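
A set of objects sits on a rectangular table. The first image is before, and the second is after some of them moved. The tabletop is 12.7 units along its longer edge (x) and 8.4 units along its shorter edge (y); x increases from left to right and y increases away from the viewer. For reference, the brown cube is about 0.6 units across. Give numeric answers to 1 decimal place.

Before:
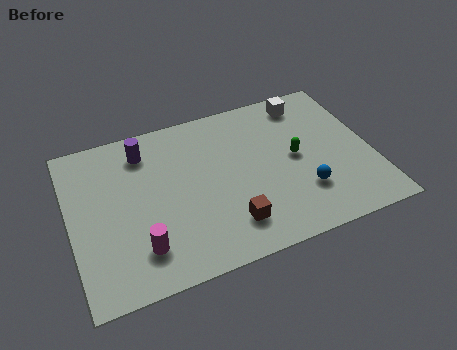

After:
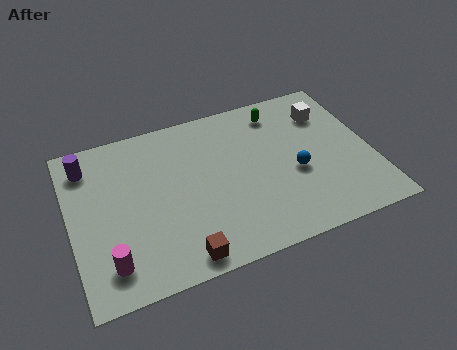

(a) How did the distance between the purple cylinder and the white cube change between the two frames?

+3.2

The distance was about 7.0 in the first image and 10.2 in the second, so they moved 3.2 units further apart.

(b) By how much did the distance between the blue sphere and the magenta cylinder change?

+1.3

Before: roughly 6.9 units apart; after: 8.2. That's 1.3 units further apart.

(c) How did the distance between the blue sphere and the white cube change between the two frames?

-1.6

Before: roughly 4.9 units apart; after: 3.3. That's 1.6 units closer together.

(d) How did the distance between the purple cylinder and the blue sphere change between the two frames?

+1.4

They were about 7.7 units apart before and 9.1 after — 1.4 units further apart.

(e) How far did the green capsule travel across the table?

2.7

The green capsule moved from about (9.5, 4.3) to (9.1, 7.0), a distance of √(0.4² + 2.7²) ≈ 2.7.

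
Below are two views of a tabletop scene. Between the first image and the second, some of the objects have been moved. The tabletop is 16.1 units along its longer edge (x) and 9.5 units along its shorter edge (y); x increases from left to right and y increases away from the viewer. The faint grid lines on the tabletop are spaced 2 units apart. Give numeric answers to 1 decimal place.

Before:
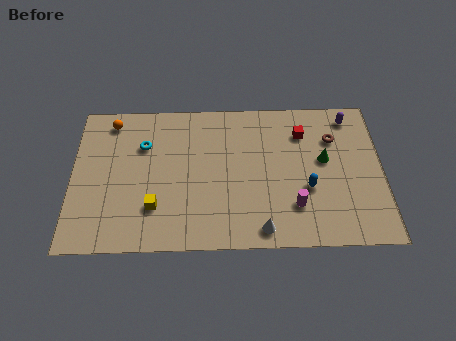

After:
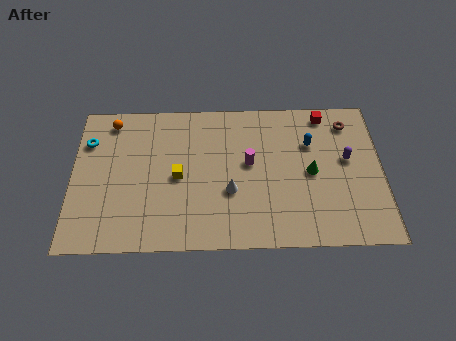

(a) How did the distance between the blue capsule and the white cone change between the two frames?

+1.7

Before: roughly 3.5 units apart; after: 5.2. That's 1.7 units further apart.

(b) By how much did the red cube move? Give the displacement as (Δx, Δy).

(1.2, 1.2)

The red cube was at about (12.0, 7.2) and moved to about (13.2, 8.4).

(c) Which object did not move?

the orange sphere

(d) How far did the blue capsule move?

2.9

The blue capsule was near (12.2, 3.6) before and (12.4, 6.5) after, so it travelled √(0.2² + 2.9²) ≈ 2.9 units.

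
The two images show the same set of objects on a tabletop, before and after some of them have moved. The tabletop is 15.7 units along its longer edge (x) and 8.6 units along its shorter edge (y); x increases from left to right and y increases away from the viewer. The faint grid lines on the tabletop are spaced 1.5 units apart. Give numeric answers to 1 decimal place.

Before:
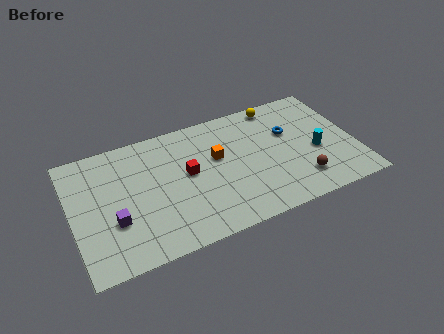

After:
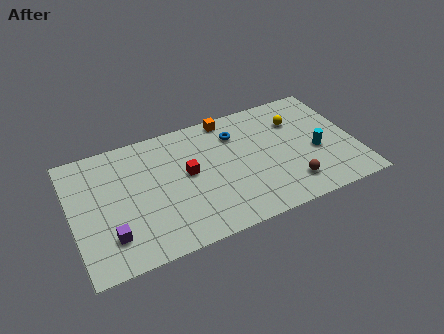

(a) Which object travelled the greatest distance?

the blue torus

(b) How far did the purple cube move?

0.9

The purple cube was near (2.2, 3.0) before and (1.9, 2.1) after, so it travelled √(0.3² + 0.9²) ≈ 0.9 units.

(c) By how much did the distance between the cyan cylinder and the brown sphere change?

+0.5

The distance was about 2.0 in the first image and 2.5 in the second, so they moved 0.5 units further apart.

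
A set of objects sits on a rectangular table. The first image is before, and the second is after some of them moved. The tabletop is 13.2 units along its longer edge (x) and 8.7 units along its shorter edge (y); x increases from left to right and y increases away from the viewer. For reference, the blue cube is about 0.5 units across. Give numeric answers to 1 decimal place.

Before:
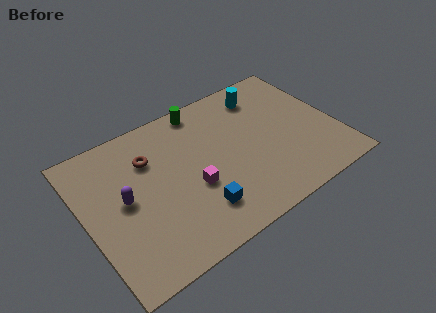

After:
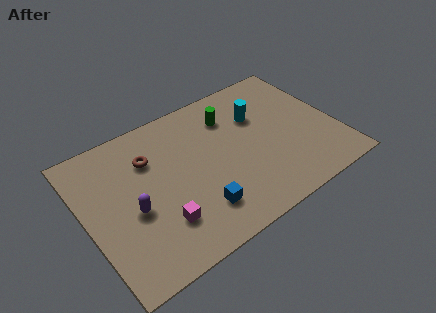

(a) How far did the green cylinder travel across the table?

1.8

The green cylinder was near (6.7, 7.8) before and (8.0, 6.6) after, so it travelled √(1.3² + 1.2²) ≈ 1.8 units.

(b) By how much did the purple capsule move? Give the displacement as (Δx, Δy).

(0.3, -0.8)

The purple capsule started near (2.0, 4.5) and ended near (2.3, 3.7).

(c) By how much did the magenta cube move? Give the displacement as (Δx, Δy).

(-1.9, -1.1)

The magenta cube started near (5.4, 3.4) and ended near (3.5, 2.3).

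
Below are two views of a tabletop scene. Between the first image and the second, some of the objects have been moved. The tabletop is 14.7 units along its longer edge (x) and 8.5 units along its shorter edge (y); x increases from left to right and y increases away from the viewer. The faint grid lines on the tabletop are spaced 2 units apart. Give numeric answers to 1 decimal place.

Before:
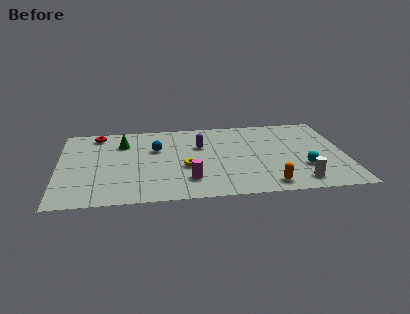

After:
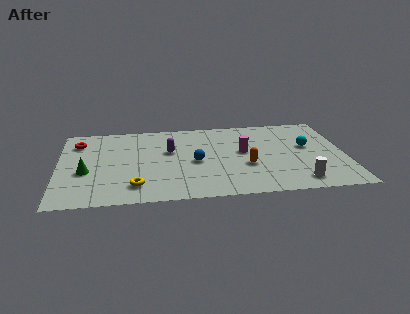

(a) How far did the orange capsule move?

2.3

The orange capsule was near (10.6, 1.1) before and (9.6, 3.2) after, so it travelled √(1.0² + 2.1²) ≈ 2.3 units.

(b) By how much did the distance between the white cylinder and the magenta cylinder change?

-1.3

The distance was about 5.6 in the first image and 4.3 in the second, so they moved 1.3 units closer together.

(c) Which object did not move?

the white cylinder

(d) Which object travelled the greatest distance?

the magenta cylinder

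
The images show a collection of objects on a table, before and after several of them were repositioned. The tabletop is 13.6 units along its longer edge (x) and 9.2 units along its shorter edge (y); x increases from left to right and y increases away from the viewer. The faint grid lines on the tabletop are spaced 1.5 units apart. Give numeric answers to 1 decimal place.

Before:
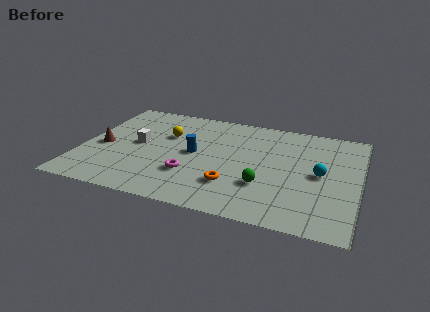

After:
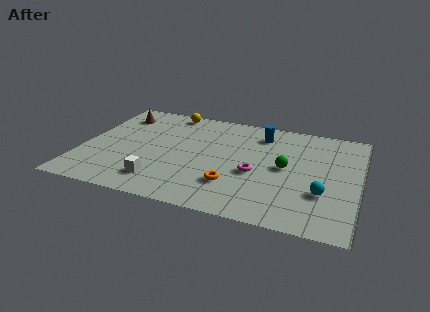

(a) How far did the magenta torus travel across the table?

3.3

The magenta torus moved from about (5.5, 2.8) to (8.6, 3.8), a distance of √(3.1² + 1.0²) ≈ 3.3.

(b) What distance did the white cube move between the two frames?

3.3

From (2.7, 4.8) to (4.1, 1.8), the white cube covered √(1.4² + 3.0²) ≈ 3.3 units.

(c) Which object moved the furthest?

the blue cylinder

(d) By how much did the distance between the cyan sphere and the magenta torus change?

-3.1

The distance was about 6.5 in the first image and 3.4 in the second, so they moved 3.1 units closer together.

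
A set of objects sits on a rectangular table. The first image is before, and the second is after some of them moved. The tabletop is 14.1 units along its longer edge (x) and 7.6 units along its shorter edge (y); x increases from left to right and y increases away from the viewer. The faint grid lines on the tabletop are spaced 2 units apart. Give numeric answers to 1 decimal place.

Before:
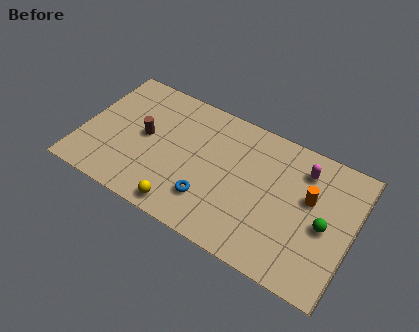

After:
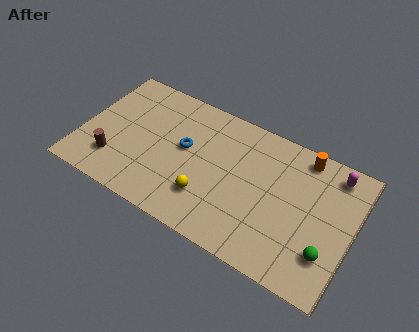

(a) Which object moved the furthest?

the blue torus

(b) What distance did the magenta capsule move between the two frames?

1.6

The magenta capsule moved from about (11.3, 6.0) to (12.8, 6.5), a distance of √(1.5² + 0.5²) ≈ 1.6.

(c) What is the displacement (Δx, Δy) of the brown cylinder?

(-1.3, -2.1)

The brown cylinder started near (3.2, 4.0) and ended near (1.9, 1.9).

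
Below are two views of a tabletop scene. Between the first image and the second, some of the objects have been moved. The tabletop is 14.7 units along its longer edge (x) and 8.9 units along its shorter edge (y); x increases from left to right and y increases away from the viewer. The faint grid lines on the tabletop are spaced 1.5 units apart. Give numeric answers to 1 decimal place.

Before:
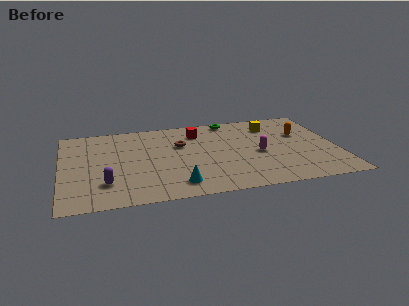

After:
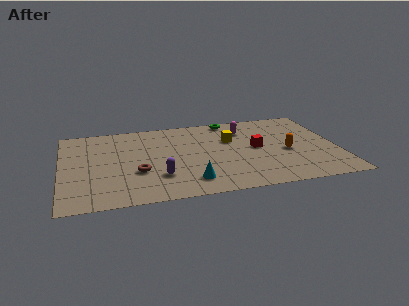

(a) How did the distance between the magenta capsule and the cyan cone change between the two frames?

+0.9

Before: roughly 5.1 units apart; after: 6.0. That's 0.9 units further apart.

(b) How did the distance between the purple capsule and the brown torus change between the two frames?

-4.1

The distance was about 5.4 in the first image and 1.3 in the second, so they moved 4.1 units closer together.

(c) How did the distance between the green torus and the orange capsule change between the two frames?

+0.6

Before: roughly 4.4 units apart; after: 5.0. That's 0.6 units further apart.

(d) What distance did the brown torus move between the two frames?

3.5

The brown torus was near (6.4, 5.8) before and (4.0, 3.2) after, so it travelled √(2.4² + 2.6²) ≈ 3.5 units.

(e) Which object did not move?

the green torus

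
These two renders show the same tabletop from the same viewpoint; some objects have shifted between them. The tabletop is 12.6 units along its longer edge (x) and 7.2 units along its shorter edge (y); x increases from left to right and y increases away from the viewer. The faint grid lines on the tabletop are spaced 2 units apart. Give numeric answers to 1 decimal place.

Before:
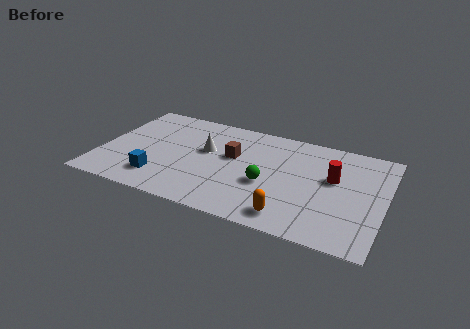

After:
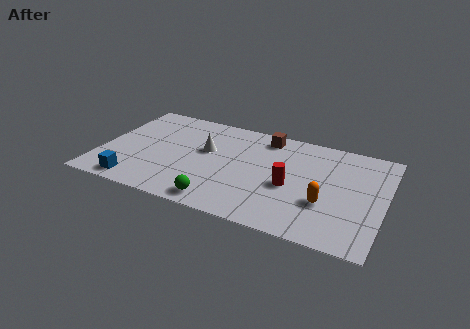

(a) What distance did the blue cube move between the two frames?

1.2

From (2.8, 1.6) to (1.8, 0.9), the blue cube covered √(1.0² + 0.7²) ≈ 1.2 units.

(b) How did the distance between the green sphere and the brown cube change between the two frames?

+3.3

Before: roughly 2.2 units apart; after: 5.5. That's 3.3 units further apart.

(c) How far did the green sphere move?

2.8

From (7.5, 2.9) to (5.6, 0.9), the green sphere covered √(1.9² + 2.0²) ≈ 2.8 units.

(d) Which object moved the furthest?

the green sphere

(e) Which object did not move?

the white cone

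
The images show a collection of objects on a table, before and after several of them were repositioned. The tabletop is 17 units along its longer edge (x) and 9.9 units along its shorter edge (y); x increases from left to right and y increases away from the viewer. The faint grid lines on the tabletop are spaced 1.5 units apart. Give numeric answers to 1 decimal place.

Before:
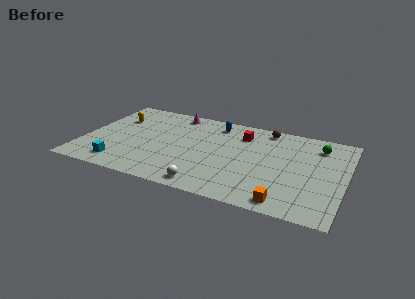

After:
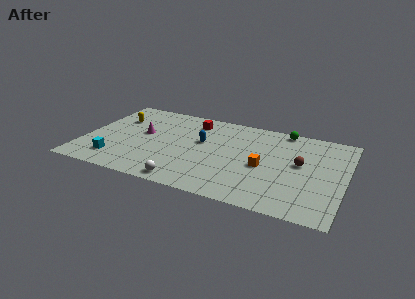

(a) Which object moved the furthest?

the brown sphere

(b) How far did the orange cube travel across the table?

3.7

The orange cube was near (13.5, 1.1) before and (11.8, 4.4) after, so it travelled √(1.7² + 3.3²) ≈ 3.7 units.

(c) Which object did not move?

the yellow capsule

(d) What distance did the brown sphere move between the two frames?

4.1

The brown sphere was near (11.6, 8.8) before and (14.1, 5.5) after, so it travelled √(2.5² + 3.3²) ≈ 4.1 units.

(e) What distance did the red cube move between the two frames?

3.3

From (10.1, 7.6) to (6.8, 8.1), the red cube covered √(3.3² + 0.5²) ≈ 3.3 units.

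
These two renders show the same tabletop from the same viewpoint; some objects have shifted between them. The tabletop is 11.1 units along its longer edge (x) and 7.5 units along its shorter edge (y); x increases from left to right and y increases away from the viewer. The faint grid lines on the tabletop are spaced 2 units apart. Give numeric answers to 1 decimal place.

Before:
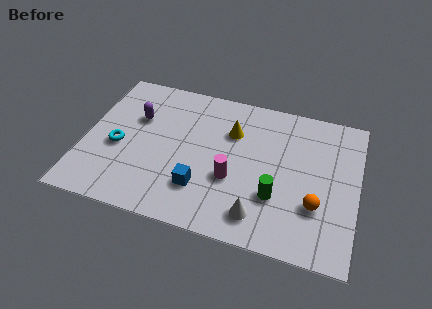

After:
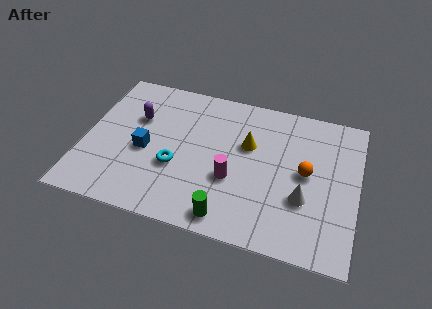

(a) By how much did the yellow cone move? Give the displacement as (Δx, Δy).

(0.7, -0.5)

The yellow cone was at about (5.9, 5.2) and moved to about (6.6, 4.7).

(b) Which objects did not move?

the magenta cylinder and the purple capsule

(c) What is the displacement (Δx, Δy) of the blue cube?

(-2.4, 1.3)

The blue cube was at about (4.9, 2.0) and moved to about (2.5, 3.3).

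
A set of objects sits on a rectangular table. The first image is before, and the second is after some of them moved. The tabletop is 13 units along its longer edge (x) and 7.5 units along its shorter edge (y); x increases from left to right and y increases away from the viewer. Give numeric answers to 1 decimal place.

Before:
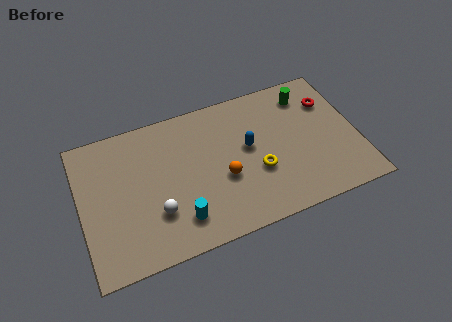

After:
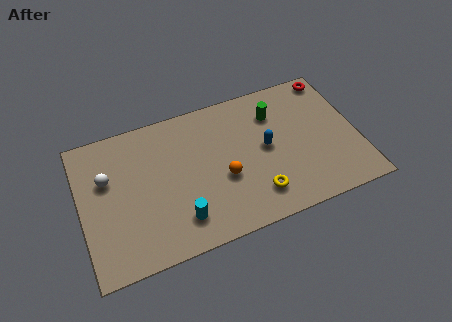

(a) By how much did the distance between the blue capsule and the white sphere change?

+2.6

Before: roughly 4.9 units apart; after: 7.5. That's 2.6 units further apart.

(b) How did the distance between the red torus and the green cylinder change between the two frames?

+1.9

They were about 1.2 units apart before and 3.1 after — 1.9 units further apart.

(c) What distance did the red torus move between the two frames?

1.3

The red torus moved from about (11.9, 5.4) to (12.2, 6.7), a distance of √(0.3² + 1.3²) ≈ 1.3.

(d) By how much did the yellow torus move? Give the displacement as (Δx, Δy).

(-0.2, -1.2)

From the two frames, the yellow torus sits at roughly (8.2, 2.8) before and (8.0, 1.6) after.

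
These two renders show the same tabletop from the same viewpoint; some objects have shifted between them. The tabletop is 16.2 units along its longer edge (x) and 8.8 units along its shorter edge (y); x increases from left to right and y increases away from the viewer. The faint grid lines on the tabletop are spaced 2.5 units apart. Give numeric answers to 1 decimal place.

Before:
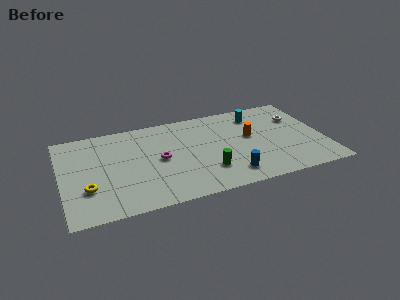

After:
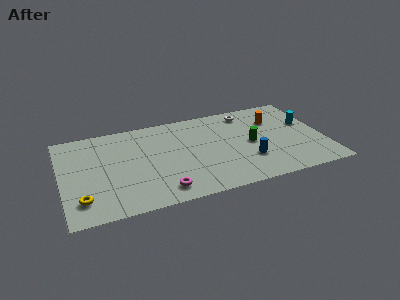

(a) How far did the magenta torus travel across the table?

3.0

From (6.0, 4.4) to (5.9, 1.4), the magenta torus covered √(0.1² + 3.0²) ≈ 3.0 units.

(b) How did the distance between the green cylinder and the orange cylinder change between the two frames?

-1.3

The distance was about 3.9 in the first image and 2.6 in the second, so they moved 1.3 units closer together.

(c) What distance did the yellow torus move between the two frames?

1.0

From (1.5, 2.8) to (1.1, 1.9), the yellow torus covered √(0.4² + 0.9²) ≈ 1.0 units.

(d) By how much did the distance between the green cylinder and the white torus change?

-3.8

They were about 7.0 units apart before and 3.2 after — 3.8 units closer together.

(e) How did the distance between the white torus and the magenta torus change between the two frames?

-0.5

The distance was about 9.0 in the first image and 8.5 in the second, so they moved 0.5 units closer together.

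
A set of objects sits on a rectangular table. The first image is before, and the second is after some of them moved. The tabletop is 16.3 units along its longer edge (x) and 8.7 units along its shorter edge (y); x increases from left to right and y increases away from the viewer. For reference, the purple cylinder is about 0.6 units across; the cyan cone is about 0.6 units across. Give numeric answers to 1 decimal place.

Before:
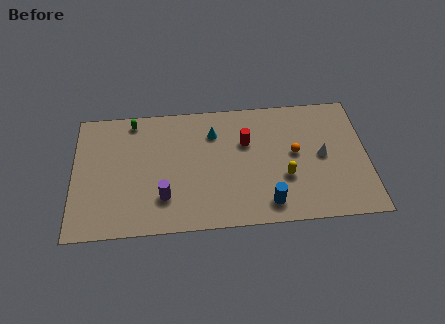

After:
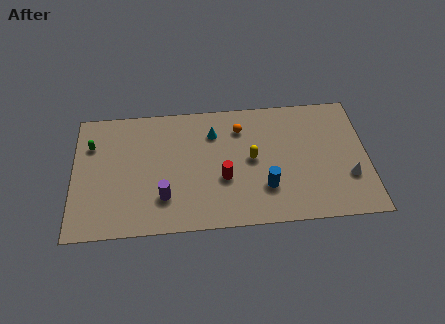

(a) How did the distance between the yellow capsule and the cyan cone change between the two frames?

-2.3

The distance was about 5.2 in the first image and 2.9 in the second, so they moved 2.3 units closer together.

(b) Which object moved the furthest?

the orange sphere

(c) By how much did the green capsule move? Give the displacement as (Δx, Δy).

(-2.3, -1.5)

The green capsule was at about (3.3, 7.7) and moved to about (1.0, 6.2).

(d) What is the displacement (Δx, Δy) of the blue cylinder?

(-0.1, 1.1)

From the two frames, the blue cylinder sits at roughly (10.7, 1.4) before and (10.6, 2.5) after.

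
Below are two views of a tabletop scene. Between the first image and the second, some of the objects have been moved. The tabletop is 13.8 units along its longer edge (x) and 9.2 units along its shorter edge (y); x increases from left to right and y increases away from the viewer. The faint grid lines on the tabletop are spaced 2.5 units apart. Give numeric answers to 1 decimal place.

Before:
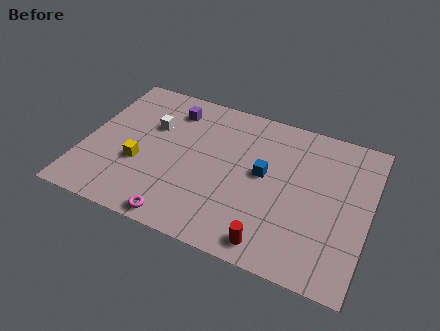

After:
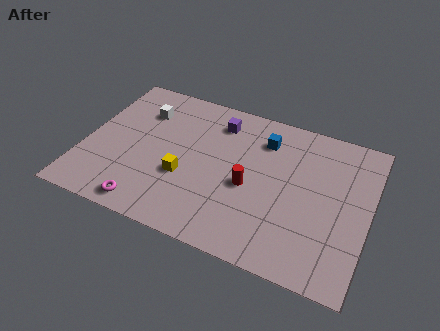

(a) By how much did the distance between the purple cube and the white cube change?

+2.1

Before: roughly 1.6 units apart; after: 3.7. That's 2.1 units further apart.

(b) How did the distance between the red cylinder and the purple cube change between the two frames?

-4.5

The distance was about 8.4 in the first image and 3.9 in the second, so they moved 4.5 units closer together.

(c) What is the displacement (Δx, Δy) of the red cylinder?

(-1.4, 2.9)

From the two frames, the red cylinder sits at roughly (9.5, 1.1) before and (8.1, 4.0) after.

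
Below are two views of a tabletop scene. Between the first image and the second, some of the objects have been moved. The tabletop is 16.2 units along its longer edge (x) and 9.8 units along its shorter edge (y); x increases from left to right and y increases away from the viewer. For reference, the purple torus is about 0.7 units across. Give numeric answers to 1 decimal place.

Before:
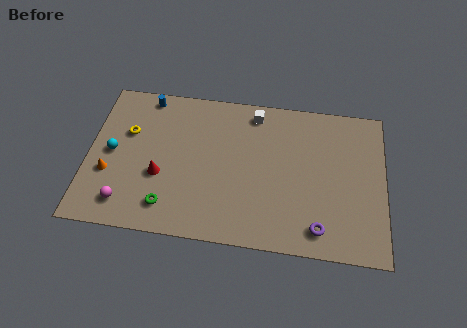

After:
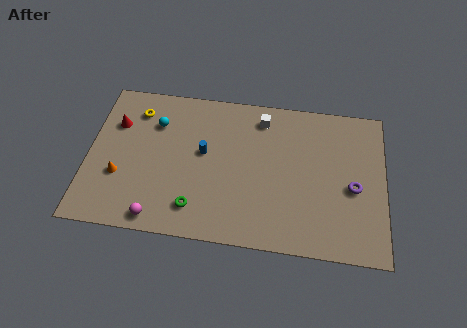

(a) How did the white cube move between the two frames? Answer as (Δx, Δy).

(0.4, -0.3)

The white cube was at about (9.0, 8.5) and moved to about (9.4, 8.2).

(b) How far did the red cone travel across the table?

4.0

The red cone moved from about (4.0, 3.7) to (1.4, 6.8), a distance of √(2.6² + 3.1²) ≈ 4.0.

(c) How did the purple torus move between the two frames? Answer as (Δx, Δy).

(1.8, 2.8)

The purple torus was at about (12.7, 1.5) and moved to about (14.5, 4.3).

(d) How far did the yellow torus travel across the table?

1.6

The yellow torus moved from about (2.1, 6.3) to (2.5, 7.8), a distance of √(0.4² + 1.5²) ≈ 1.6.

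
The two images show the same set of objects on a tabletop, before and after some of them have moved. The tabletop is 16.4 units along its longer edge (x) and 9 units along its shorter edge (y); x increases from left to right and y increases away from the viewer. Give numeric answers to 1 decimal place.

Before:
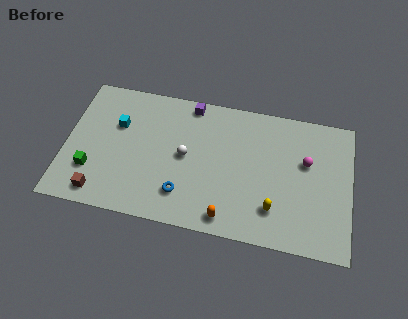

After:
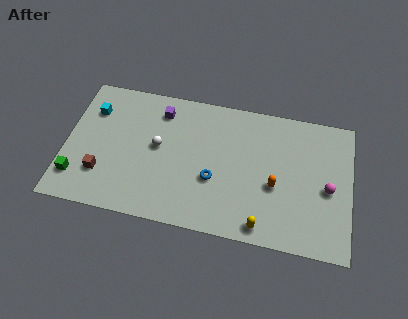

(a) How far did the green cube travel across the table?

1.0

From (1.6, 2.6) to (0.8, 2.0), the green cube covered √(0.8² + 0.6²) ≈ 1.0 units.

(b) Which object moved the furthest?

the orange capsule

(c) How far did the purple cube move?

1.9

From (7.0, 8.1) to (5.3, 7.3), the purple cube covered √(1.7² + 0.8²) ≈ 1.9 units.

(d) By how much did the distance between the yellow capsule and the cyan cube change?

+1.6

Before: roughly 9.9 units apart; after: 11.5. That's 1.6 units further apart.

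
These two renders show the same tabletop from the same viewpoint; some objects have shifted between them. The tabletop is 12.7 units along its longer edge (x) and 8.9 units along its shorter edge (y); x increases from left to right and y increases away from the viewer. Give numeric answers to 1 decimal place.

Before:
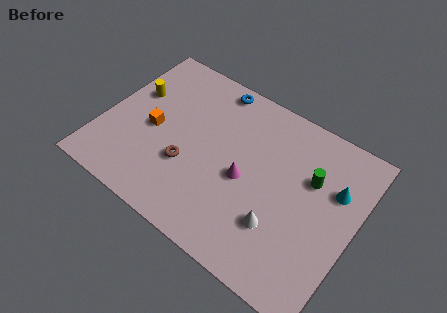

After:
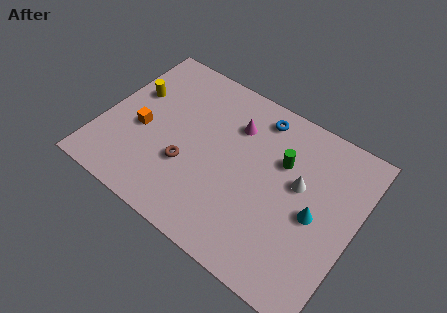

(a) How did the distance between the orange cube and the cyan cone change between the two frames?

-0.4

The distance was about 9.2 in the first image and 8.8 in the second, so they moved 0.4 units closer together.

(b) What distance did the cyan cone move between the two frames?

1.9

From (11.5, 5.9) to (10.8, 4.1), the cyan cone covered √(0.7² + 1.8²) ≈ 1.9 units.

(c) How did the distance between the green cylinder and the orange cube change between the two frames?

-0.9

The distance was about 8.0 in the first image and 7.1 in the second, so they moved 0.9 units closer together.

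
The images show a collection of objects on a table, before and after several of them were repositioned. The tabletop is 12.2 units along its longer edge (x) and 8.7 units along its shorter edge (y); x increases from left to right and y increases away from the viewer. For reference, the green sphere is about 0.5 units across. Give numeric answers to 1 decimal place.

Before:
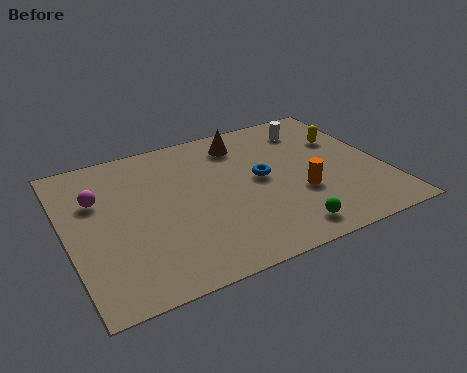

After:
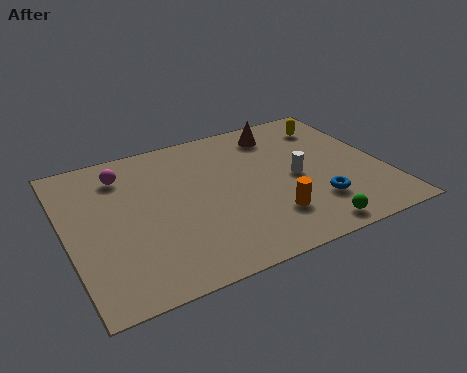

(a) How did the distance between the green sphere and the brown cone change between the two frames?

+0.3

They were about 6.0 units apart before and 6.3 after — 0.3 units further apart.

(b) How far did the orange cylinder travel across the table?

1.6

The orange cylinder was near (8.8, 3.1) before and (7.5, 2.2) after, so it travelled √(1.3² + 0.9²) ≈ 1.6 units.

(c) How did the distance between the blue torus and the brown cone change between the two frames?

+2.4

The distance was about 2.5 in the first image and 4.9 in the second, so they moved 2.4 units further apart.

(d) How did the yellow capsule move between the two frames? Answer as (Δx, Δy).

(-0.3, 1.1)

The yellow capsule started near (11.0, 5.8) and ended near (10.7, 6.9).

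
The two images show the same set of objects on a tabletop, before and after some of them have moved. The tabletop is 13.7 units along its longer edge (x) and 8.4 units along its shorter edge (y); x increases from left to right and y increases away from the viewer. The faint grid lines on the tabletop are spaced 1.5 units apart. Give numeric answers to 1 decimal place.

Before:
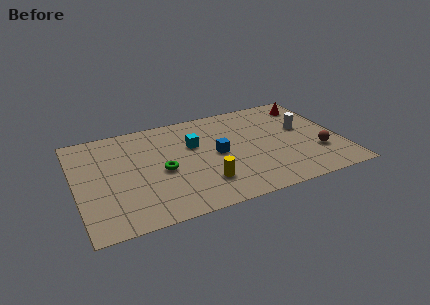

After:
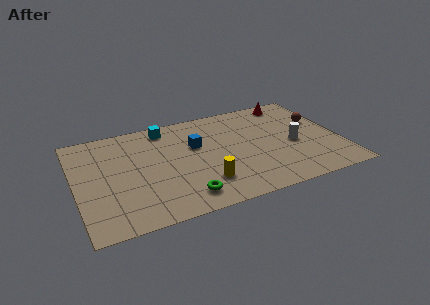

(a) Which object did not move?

the yellow cylinder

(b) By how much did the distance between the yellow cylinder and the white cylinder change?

-1.0

Before: roughly 6.2 units apart; after: 5.2. That's 1.0 units closer together.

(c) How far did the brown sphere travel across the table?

2.7

From (12.4, 2.6) to (12.8, 5.3), the brown sphere covered √(0.4² + 2.7²) ≈ 2.7 units.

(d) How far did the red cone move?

1.0

From (12.5, 6.9) to (11.6, 7.4), the red cone covered √(0.9² + 0.5²) ≈ 1.0 units.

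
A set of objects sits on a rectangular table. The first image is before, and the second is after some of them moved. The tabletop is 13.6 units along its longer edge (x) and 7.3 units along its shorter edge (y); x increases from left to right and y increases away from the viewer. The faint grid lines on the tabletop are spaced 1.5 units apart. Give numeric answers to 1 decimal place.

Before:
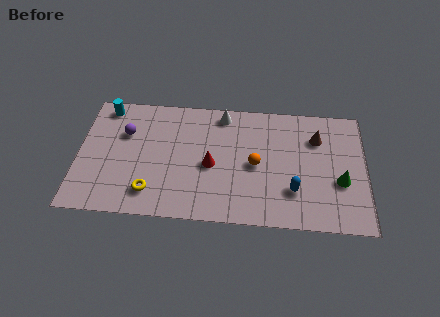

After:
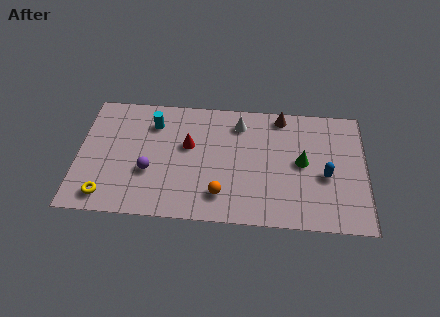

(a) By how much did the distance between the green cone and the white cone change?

-3.0

They were about 6.7 units apart before and 3.7 after — 3.0 units closer together.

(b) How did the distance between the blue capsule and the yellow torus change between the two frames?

+3.8

The distance was about 6.7 in the first image and 10.5 in the second, so they moved 3.8 units further apart.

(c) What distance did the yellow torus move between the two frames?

2.1

The yellow torus was near (3.5, 1.5) before and (1.4, 1.1) after, so it travelled √(2.1² + 0.4²) ≈ 2.1 units.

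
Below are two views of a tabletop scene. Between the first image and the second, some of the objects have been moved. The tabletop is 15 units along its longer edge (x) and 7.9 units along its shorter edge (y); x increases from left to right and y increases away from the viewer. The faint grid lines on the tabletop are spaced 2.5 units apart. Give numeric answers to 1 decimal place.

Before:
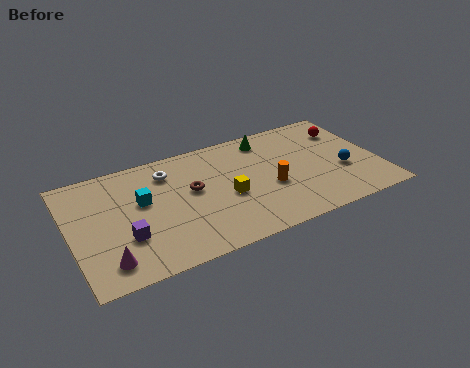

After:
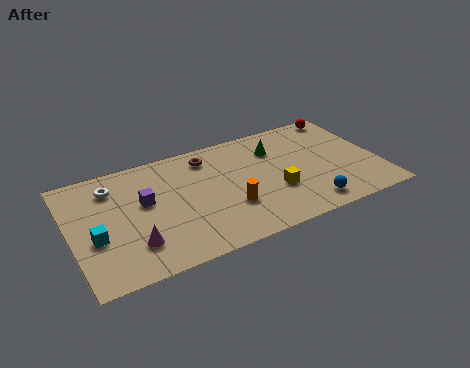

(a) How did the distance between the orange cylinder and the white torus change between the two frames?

+0.8

Before: roughly 5.6 units apart; after: 6.4. That's 0.8 units further apart.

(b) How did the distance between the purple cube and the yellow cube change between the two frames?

+1.4

They were about 5.1 units apart before and 6.5 after — 1.4 units further apart.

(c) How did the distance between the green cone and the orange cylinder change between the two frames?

+0.7

The distance was about 3.5 in the first image and 4.2 in the second, so they moved 0.7 units further apart.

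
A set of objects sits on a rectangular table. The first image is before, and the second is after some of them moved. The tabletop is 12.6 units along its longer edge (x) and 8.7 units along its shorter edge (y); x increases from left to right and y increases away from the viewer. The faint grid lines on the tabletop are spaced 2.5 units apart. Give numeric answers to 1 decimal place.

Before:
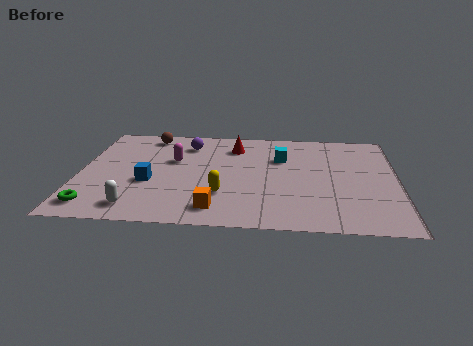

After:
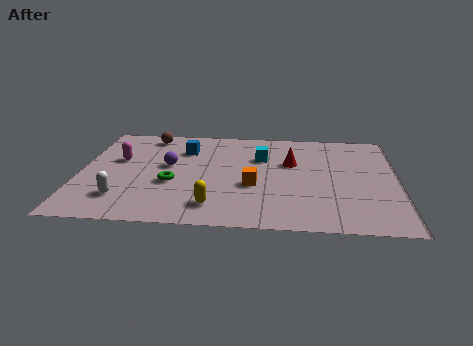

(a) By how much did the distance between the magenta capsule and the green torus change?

-2.1

The distance was about 5.0 in the first image and 2.9 in the second, so they moved 2.1 units closer together.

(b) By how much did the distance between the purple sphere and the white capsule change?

-2.5

The distance was about 5.9 in the first image and 3.4 in the second, so they moved 2.5 units closer together.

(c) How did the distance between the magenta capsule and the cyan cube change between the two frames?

+1.4

They were about 4.3 units apart before and 5.7 after — 1.4 units further apart.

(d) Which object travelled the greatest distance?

the green torus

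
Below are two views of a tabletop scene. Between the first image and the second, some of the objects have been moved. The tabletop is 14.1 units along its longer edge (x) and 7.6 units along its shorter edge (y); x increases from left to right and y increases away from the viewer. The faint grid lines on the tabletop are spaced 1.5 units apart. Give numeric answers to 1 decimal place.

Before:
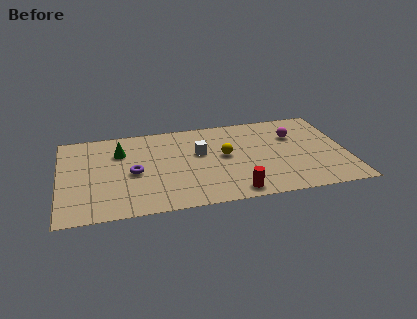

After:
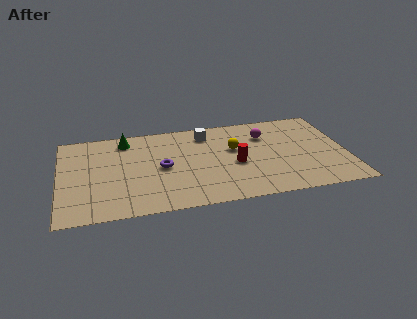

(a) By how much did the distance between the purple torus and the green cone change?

+1.2

The distance was about 2.0 in the first image and 3.2 in the second, so they moved 1.2 units further apart.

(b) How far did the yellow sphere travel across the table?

0.7

From (8.1, 4.1) to (8.6, 4.6), the yellow sphere covered √(0.5² + 0.5²) ≈ 0.7 units.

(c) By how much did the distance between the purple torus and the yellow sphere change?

-0.8

They were about 4.5 units apart before and 3.7 after — 0.8 units closer together.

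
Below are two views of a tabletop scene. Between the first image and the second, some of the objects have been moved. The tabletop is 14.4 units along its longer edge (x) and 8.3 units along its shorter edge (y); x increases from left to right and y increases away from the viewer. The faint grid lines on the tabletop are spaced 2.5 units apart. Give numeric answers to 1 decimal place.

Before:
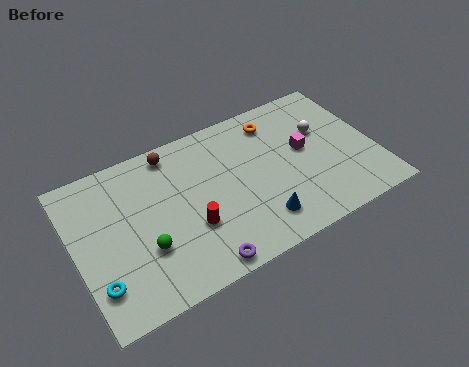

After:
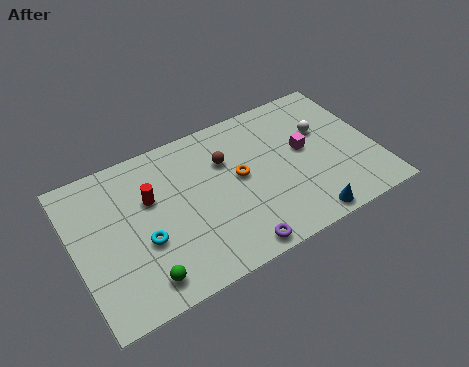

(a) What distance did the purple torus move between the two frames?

1.7

The purple torus was near (5.4, 0.8) before and (7.1, 0.8) after, so it travelled √(1.7² + 0.0²) ≈ 1.7 units.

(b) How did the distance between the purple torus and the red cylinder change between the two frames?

+3.5

They were about 2.1 units apart before and 5.6 after — 3.5 units further apart.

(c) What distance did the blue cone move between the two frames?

2.3

From (8.4, 1.7) to (10.5, 0.8), the blue cone covered √(2.1² + 0.9²) ≈ 2.3 units.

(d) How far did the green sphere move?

1.5

The green sphere was near (3.1, 2.8) before and (2.8, 1.3) after, so it travelled √(0.3² + 1.5²) ≈ 1.5 units.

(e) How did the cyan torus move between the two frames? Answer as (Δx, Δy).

(2.3, 1.2)

The cyan torus was at about (0.8, 2.0) and moved to about (3.1, 3.2).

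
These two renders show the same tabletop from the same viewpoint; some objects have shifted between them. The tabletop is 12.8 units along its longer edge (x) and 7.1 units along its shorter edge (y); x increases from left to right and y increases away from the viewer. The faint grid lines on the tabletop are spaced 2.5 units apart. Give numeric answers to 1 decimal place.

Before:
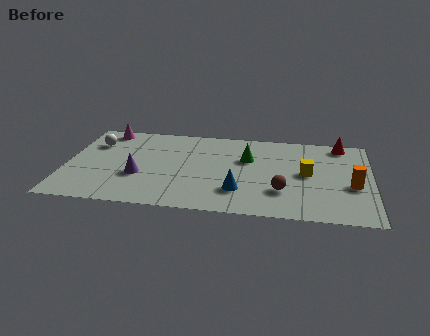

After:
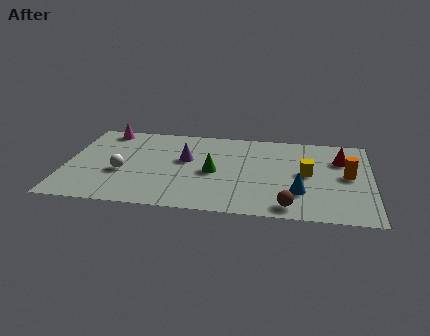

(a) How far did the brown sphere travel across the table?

1.2

From (9.1, 2.1) to (9.4, 0.9), the brown sphere covered √(0.3² + 1.2²) ≈ 1.2 units.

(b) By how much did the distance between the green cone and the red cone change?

+1.3

They were about 4.3 units apart before and 5.6 after — 1.3 units further apart.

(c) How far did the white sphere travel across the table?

2.6

From (1.1, 5.1) to (2.4, 2.8), the white sphere covered √(1.3² + 2.3²) ≈ 2.6 units.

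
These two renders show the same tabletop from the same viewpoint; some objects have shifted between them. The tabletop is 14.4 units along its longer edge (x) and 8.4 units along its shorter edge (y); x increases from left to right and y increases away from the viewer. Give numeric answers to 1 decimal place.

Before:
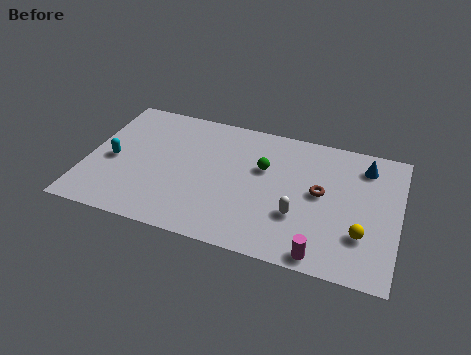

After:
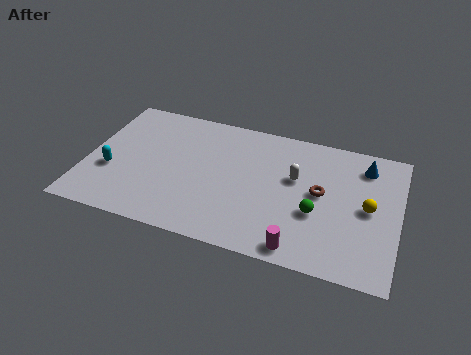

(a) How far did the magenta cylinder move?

1.0

From (11.1, 0.8) to (10.1, 0.9), the magenta cylinder covered √(1.0² + 0.1²) ≈ 1.0 units.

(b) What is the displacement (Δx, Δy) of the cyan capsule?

(0.0, -0.7)

The cyan capsule was at about (1.2, 3.8) and moved to about (1.2, 3.1).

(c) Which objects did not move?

the blue cone and the brown torus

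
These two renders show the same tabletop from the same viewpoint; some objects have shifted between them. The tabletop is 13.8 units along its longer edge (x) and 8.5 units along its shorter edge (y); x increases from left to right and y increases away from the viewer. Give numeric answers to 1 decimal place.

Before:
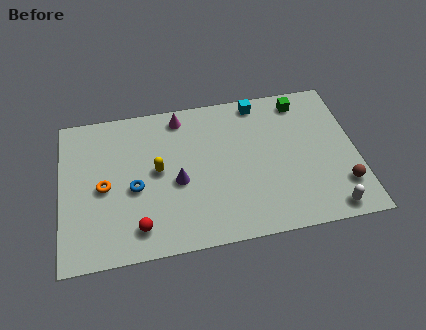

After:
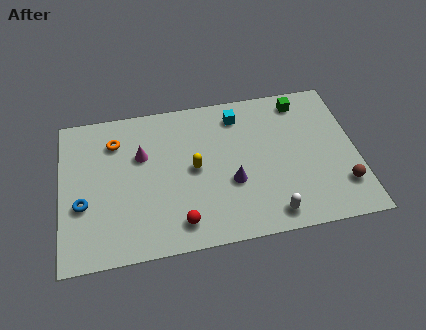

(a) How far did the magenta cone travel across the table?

2.7

The magenta cone moved from about (5.7, 7.4) to (3.8, 5.5), a distance of √(1.9² + 1.9²) ≈ 2.7.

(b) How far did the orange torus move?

2.6

The orange torus moved from about (2.0, 4.0) to (2.6, 6.5), a distance of √(0.6² + 2.5²) ≈ 2.6.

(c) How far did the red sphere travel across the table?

1.9

The red sphere moved from about (3.5, 1.5) to (5.4, 1.4), a distance of √(1.9² + 0.1²) ≈ 1.9.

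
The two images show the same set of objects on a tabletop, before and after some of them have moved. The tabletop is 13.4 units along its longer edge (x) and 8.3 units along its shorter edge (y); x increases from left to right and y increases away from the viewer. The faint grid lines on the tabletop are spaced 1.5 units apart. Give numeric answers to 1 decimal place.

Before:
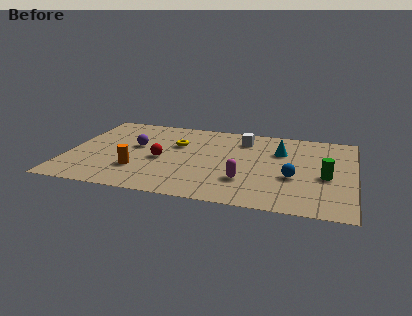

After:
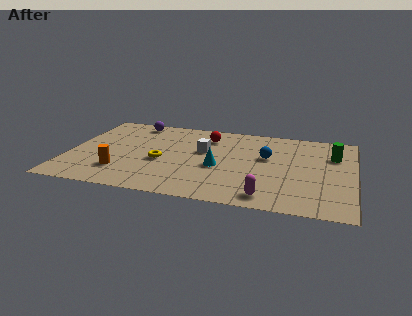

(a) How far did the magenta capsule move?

1.7

The magenta capsule moved from about (8.4, 2.4) to (9.5, 1.1), a distance of √(1.1² + 1.3²) ≈ 1.7.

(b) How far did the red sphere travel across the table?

3.4

The red sphere moved from about (4.4, 3.7) to (6.4, 6.5), a distance of √(2.0² + 2.8²) ≈ 3.4.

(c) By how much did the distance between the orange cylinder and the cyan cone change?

-2.6

Before: roughly 7.3 units apart; after: 4.7. That's 2.6 units closer together.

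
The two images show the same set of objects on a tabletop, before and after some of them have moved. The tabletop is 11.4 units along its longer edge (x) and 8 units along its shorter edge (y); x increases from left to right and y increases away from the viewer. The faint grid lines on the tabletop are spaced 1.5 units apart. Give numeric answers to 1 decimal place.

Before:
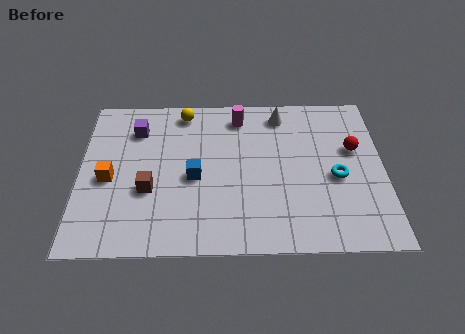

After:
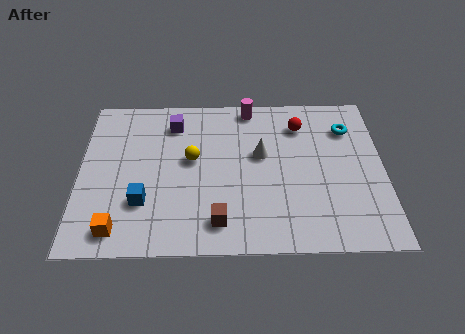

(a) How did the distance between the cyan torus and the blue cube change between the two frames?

+3.2

They were about 5.3 units apart before and 8.5 after — 3.2 units further apart.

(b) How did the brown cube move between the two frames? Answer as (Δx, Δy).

(2.6, -1.6)

The brown cube was at about (2.6, 3.0) and moved to about (5.2, 1.4).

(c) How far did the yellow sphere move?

2.5

The yellow sphere moved from about (3.9, 7.0) to (4.2, 4.5), a distance of √(0.3² + 2.5²) ≈ 2.5.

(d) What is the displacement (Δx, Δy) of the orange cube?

(0.4, -2.5)

The orange cube started near (1.1, 3.6) and ended near (1.5, 1.1).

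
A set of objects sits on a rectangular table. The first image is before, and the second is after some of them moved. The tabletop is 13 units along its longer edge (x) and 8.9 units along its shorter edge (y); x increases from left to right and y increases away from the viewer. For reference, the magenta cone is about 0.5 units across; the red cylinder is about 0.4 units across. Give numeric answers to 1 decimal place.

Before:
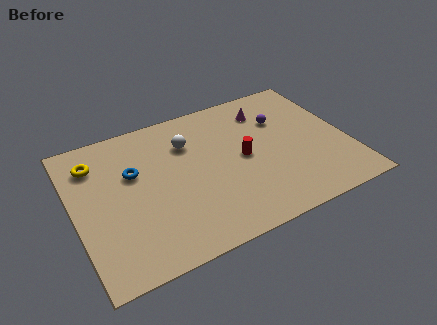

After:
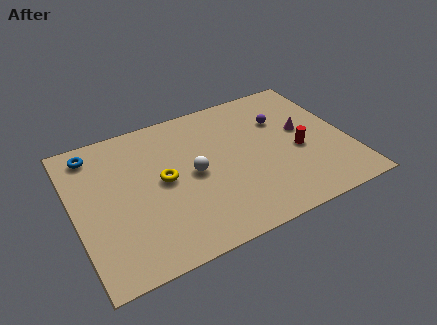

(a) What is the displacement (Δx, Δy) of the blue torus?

(-1.7, 2.0)

From the two frames, the blue torus sits at roughly (2.9, 5.6) before and (1.2, 7.6) after.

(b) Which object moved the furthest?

the yellow torus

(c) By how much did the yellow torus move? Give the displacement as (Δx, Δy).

(3.0, -2.3)

The yellow torus started near (1.2, 6.9) and ended near (4.2, 4.6).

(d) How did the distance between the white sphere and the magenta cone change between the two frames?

+1.5

The distance was about 3.9 in the first image and 5.4 in the second, so they moved 1.5 units further apart.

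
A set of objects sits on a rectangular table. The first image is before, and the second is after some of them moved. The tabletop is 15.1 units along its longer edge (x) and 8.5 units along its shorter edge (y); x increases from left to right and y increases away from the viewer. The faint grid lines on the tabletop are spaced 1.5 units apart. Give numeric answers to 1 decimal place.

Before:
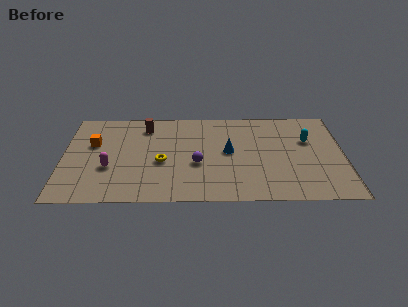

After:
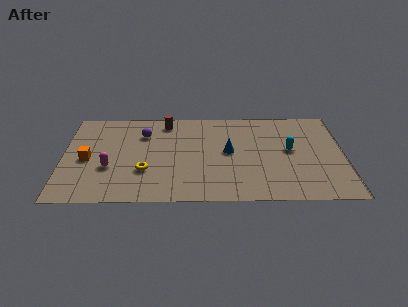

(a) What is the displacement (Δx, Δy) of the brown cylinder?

(1.1, 0.4)

From the two frames, the brown cylinder sits at roughly (4.4, 6.9) before and (5.5, 7.3) after.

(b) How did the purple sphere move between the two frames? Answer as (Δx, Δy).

(-2.9, 2.8)

The purple sphere started near (7.2, 3.4) and ended near (4.3, 6.2).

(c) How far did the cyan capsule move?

1.3

From (13.2, 5.5) to (12.2, 4.6), the cyan capsule covered √(1.0² + 0.9²) ≈ 1.3 units.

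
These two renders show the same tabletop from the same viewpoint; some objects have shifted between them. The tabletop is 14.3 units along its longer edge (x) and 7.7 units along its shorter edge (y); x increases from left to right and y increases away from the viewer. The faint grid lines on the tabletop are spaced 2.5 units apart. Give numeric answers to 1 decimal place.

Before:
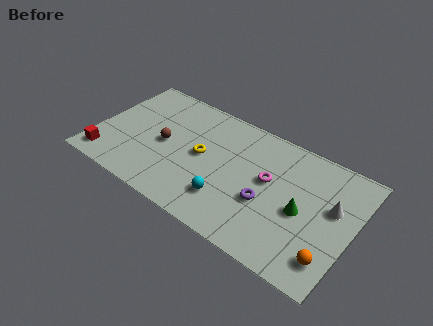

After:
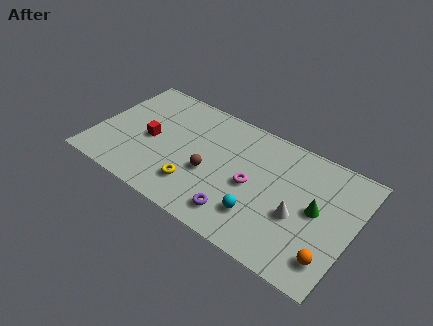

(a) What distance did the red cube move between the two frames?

3.2

From (0.9, 1.2) to (3.0, 3.6), the red cube covered √(2.1² + 2.4²) ≈ 3.2 units.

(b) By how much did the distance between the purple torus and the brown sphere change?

-3.4

Before: roughly 5.9 units apart; after: 2.5. That's 3.4 units closer together.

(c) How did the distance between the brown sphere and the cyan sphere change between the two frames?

-1.1

The distance was about 4.3 in the first image and 3.2 in the second, so they moved 1.1 units closer together.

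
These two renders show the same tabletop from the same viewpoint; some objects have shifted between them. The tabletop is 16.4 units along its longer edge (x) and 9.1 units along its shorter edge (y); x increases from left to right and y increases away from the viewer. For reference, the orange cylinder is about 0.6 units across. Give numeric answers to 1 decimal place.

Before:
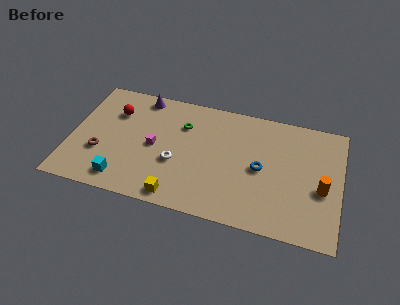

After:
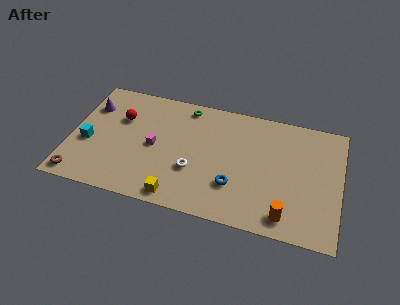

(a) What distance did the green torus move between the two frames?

1.5

The green torus was near (6.7, 6.5) before and (6.8, 8.0) after, so it travelled √(0.1² + 1.5²) ≈ 1.5 units.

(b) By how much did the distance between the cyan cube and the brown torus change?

+0.4

Before: roughly 2.3 units apart; after: 2.7. That's 0.4 units further apart.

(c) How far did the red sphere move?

0.6

The red sphere was near (2.5, 6.5) before and (2.9, 6.1) after, so it travelled √(0.4² + 0.4²) ≈ 0.6 units.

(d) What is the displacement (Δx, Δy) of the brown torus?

(-1.1, -2.1)

The brown torus started near (1.9, 3.1) and ended near (0.8, 1.0).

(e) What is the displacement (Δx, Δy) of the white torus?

(1.1, -0.3)

From the two frames, the white torus sits at roughly (6.5, 3.5) before and (7.6, 3.2) after.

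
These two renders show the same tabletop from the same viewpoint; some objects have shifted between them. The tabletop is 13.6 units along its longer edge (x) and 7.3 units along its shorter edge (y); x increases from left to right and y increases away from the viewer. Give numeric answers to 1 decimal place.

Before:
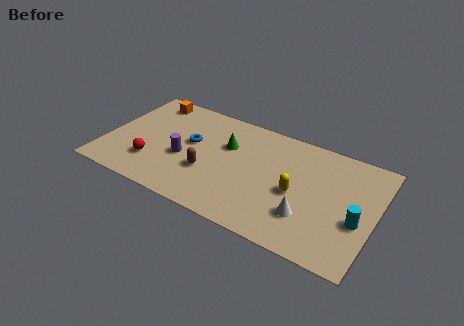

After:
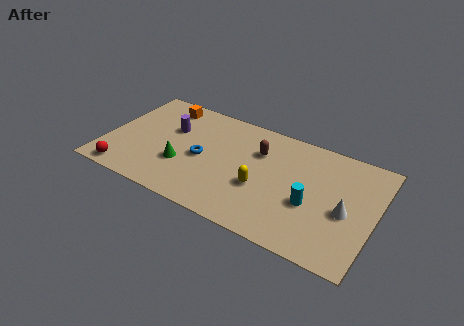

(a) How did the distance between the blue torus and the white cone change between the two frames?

+0.8

The distance was about 6.5 in the first image and 7.3 in the second, so they moved 0.8 units further apart.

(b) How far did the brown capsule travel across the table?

3.4

The brown capsule moved from about (5.3, 2.6) to (7.6, 5.1), a distance of √(2.3² + 2.5²) ≈ 3.4.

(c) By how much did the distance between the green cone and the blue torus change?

-0.6

The distance was about 1.9 in the first image and 1.3 in the second, so they moved 0.6 units closer together.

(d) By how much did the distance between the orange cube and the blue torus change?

+0.4

They were about 3.3 units apart before and 3.7 after — 0.4 units further apart.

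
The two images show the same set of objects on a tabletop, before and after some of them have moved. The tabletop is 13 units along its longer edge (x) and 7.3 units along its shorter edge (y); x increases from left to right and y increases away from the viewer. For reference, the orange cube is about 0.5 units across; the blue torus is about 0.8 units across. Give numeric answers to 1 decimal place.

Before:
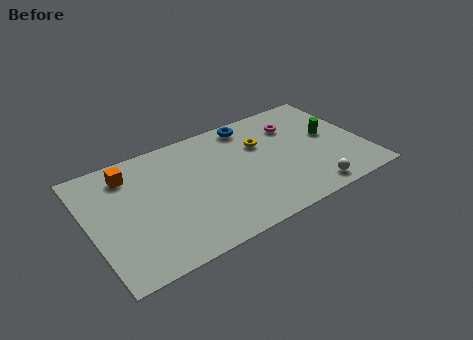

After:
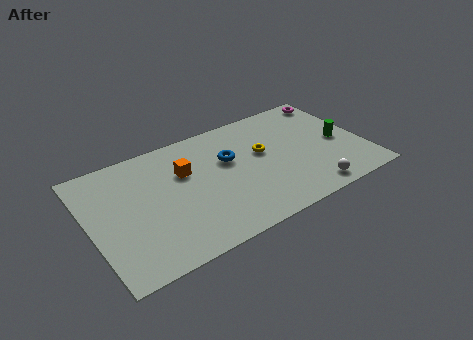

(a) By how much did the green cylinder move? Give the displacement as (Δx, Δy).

(0.4, -0.6)

From the two frames, the green cylinder sits at roughly (11.5, 4.0) before and (11.9, 3.4) after.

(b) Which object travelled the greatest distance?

the orange cube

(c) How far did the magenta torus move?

2.4

The magenta torus moved from about (10.0, 5.4) to (12.2, 6.4), a distance of √(2.2² + 1.0²) ≈ 2.4.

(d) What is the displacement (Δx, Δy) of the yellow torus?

(0.0, -0.6)

The yellow torus was at about (8.3, 4.9) and moved to about (8.3, 4.3).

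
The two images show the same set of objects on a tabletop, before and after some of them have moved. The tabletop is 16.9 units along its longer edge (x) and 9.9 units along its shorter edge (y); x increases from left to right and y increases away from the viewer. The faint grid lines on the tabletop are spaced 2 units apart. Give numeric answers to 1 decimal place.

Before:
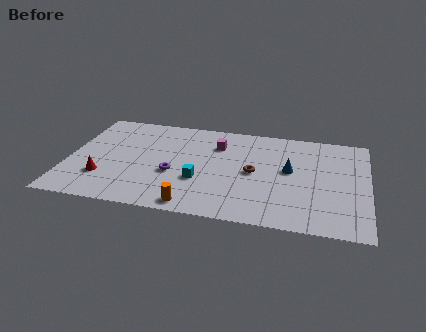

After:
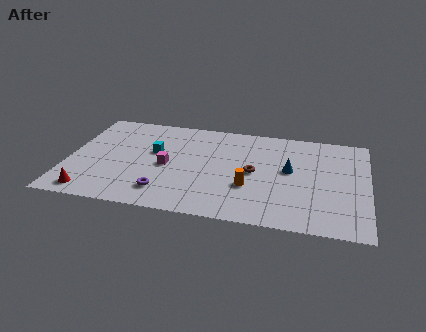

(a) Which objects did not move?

the blue cone and the brown torus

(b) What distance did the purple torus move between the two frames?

1.9

The purple torus was near (6.0, 3.9) before and (5.6, 2.0) after, so it travelled √(0.4² + 1.9²) ≈ 1.9 units.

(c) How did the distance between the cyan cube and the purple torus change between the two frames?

+2.4

They were about 1.6 units apart before and 4.0 after — 2.4 units further apart.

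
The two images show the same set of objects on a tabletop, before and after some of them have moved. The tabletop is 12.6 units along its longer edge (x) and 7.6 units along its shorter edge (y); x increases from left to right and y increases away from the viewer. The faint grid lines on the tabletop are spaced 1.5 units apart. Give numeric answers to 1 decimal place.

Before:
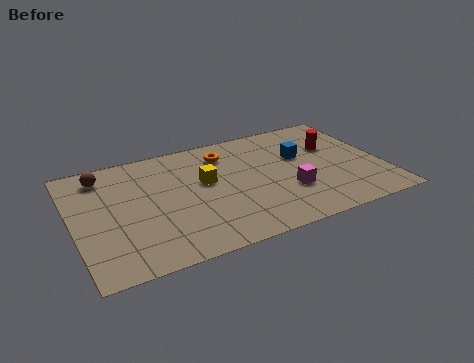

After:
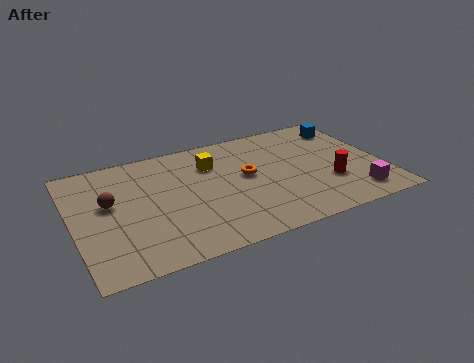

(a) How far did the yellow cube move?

1.2

From (5.4, 4.4) to (5.8, 5.5), the yellow cube covered √(0.4² + 1.1²) ≈ 1.2 units.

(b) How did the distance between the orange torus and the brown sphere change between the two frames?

+0.6

Before: roughly 5.0 units apart; after: 5.6. That's 0.6 units further apart.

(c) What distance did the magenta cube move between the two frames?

2.9

The magenta cube was near (8.6, 2.5) before and (11.2, 1.3) after, so it travelled √(2.6² + 1.2²) ≈ 2.9 units.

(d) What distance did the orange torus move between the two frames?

1.9

From (6.4, 6.0) to (7.1, 4.2), the orange torus covered √(0.7² + 1.8²) ≈ 1.9 units.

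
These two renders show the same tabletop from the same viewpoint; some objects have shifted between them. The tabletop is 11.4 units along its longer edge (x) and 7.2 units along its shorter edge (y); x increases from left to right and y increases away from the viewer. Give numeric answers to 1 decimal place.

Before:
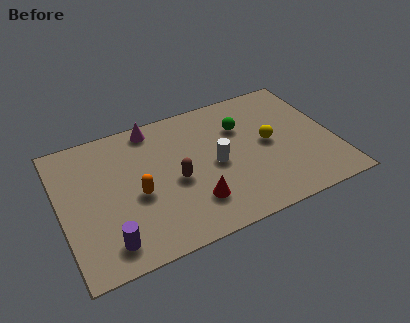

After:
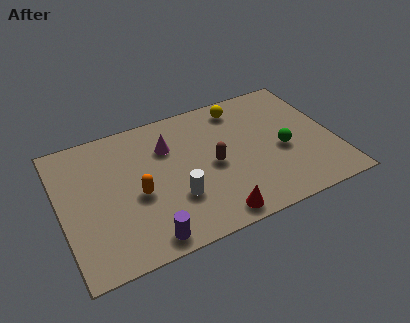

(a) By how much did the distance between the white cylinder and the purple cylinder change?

-3.1

Before: roughly 5.2 units apart; after: 2.1. That's 3.1 units closer together.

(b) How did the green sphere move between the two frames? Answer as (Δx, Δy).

(1.5, -1.9)

From the two frames, the green sphere sits at roughly (7.7, 5.0) before and (9.2, 3.1) after.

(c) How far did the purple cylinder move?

1.6

From (1.7, 1.2) to (3.2, 0.8), the purple cylinder covered √(1.5² + 0.4²) ≈ 1.6 units.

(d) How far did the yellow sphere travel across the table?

2.6

From (8.7, 3.7) to (7.8, 6.1), the yellow sphere covered √(0.9² + 2.4²) ≈ 2.6 units.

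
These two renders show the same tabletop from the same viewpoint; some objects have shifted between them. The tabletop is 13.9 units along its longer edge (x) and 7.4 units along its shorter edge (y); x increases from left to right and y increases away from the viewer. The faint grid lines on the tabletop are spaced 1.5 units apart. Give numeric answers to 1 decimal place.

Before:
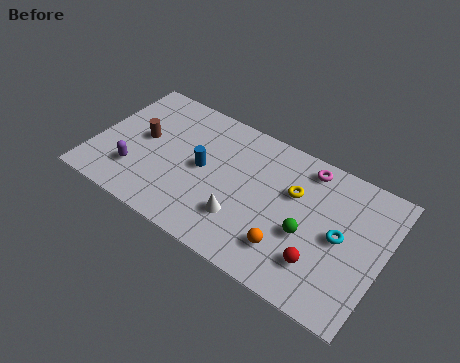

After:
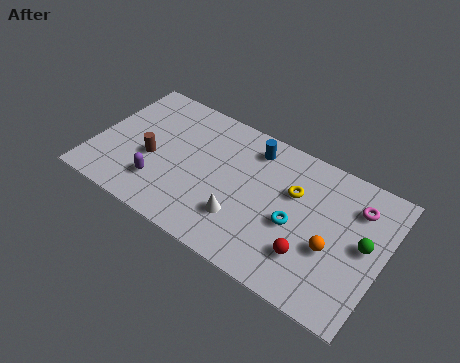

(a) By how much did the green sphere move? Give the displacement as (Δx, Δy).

(2.6, 0.9)

The green sphere started near (10.4, 3.0) and ended near (13.0, 3.9).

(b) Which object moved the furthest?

the blue cylinder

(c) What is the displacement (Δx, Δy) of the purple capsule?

(1.2, -0.1)

From the two frames, the purple capsule sits at roughly (2.2, 2.0) before and (3.4, 1.9) after.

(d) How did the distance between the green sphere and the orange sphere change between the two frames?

+0.3

They were about 1.4 units apart before and 1.7 after — 0.3 units further apart.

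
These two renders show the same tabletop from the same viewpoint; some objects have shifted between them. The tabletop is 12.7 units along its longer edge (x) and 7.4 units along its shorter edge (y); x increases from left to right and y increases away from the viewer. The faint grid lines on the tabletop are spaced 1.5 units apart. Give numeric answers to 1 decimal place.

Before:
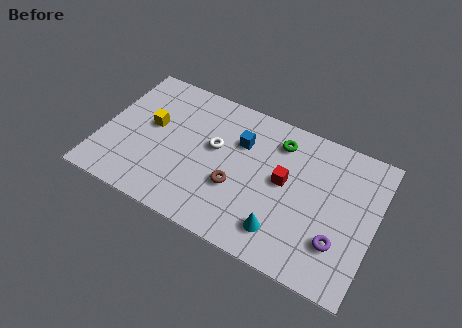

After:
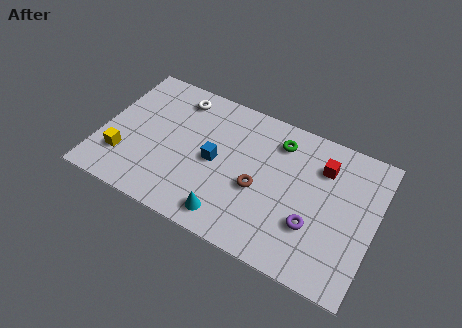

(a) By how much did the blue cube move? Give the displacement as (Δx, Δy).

(-1.0, -1.5)

From the two frames, the blue cube sits at roughly (6.3, 5.1) before and (5.3, 3.6) after.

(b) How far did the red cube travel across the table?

2.2

The red cube moved from about (8.5, 4.0) to (10.1, 5.5), a distance of √(1.6² + 1.5²) ≈ 2.2.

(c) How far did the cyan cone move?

2.4

The cyan cone was near (8.7, 1.5) before and (6.3, 1.1) after, so it travelled √(2.4² + 0.4²) ≈ 2.4 units.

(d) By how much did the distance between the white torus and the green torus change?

+1.6

Before: roughly 3.2 units apart; after: 4.8. That's 1.6 units further apart.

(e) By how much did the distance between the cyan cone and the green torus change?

+0.6

The distance was about 4.5 in the first image and 5.1 in the second, so they moved 0.6 units further apart.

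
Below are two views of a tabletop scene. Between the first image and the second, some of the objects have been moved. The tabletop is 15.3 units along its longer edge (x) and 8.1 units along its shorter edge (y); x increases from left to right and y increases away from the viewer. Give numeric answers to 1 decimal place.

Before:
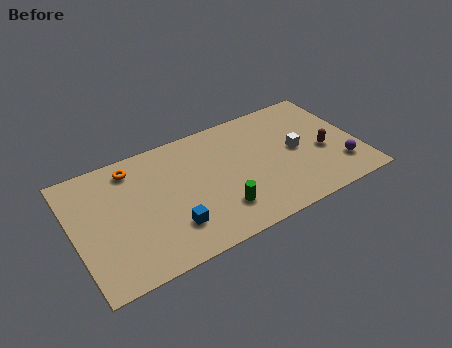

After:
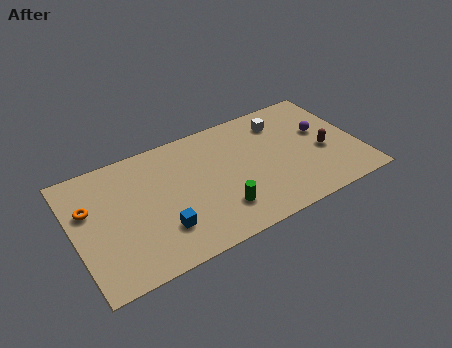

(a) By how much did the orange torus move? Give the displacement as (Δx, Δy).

(-2.5, -1.6)

The orange torus started near (3.4, 6.8) and ended near (0.9, 5.2).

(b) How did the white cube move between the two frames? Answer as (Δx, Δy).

(-0.5, 2.3)

The white cube was at about (12.0, 4.1) and moved to about (11.5, 6.4).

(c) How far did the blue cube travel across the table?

0.5

The blue cube moved from about (4.9, 2.1) to (4.4, 2.2), a distance of √(0.5² + 0.1²) ≈ 0.5.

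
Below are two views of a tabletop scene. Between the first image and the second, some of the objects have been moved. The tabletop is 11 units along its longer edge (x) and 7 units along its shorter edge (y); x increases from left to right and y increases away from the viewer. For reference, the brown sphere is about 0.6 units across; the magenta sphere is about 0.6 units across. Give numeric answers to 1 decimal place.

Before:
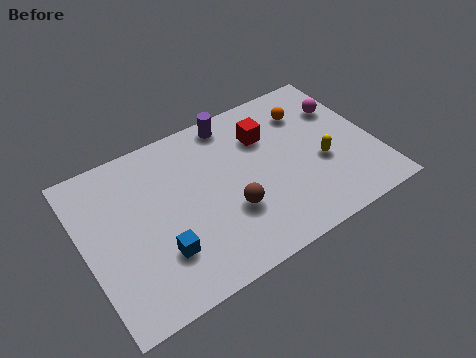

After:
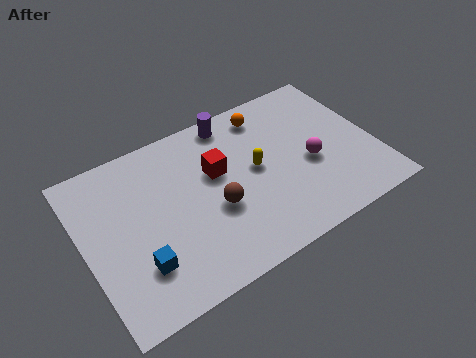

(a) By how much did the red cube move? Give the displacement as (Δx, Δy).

(-2.0, -0.7)

From the two frames, the red cube sits at roughly (7.1, 5.0) before and (5.1, 4.3) after.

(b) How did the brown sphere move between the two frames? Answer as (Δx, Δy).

(-0.5, 0.4)

The brown sphere was at about (5.3, 2.4) and moved to about (4.8, 2.8).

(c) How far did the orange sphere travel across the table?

1.6

The orange sphere moved from about (8.8, 5.3) to (7.3, 5.9), a distance of √(1.5² + 0.6²) ≈ 1.6.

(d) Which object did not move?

the purple cylinder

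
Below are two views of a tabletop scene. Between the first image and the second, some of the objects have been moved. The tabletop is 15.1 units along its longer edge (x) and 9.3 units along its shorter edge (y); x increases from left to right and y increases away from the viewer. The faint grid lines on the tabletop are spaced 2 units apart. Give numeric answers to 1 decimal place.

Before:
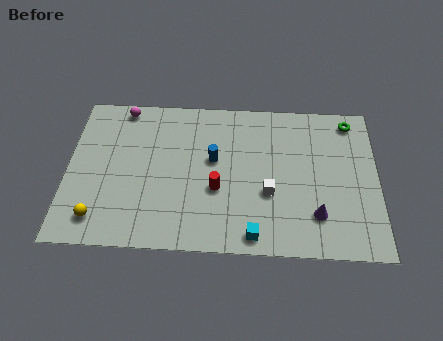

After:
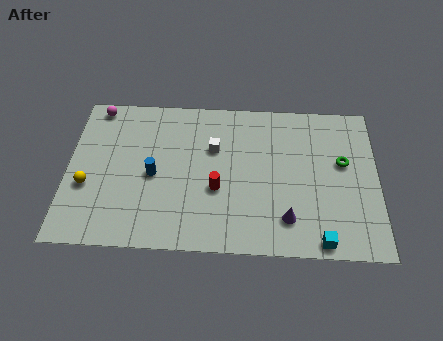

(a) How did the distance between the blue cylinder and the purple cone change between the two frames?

+1.0

They were about 5.9 units apart before and 6.9 after — 1.0 units further apart.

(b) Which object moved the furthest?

the white cube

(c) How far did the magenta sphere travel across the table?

1.3

The magenta sphere moved from about (2.6, 8.4) to (1.3, 8.4), a distance of √(1.3² + 0.0²) ≈ 1.3.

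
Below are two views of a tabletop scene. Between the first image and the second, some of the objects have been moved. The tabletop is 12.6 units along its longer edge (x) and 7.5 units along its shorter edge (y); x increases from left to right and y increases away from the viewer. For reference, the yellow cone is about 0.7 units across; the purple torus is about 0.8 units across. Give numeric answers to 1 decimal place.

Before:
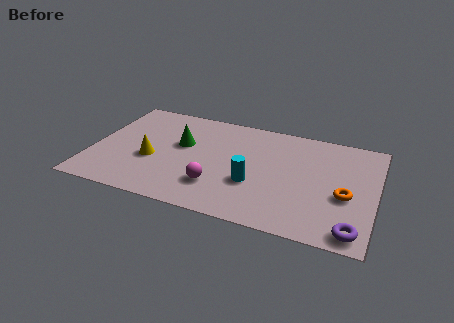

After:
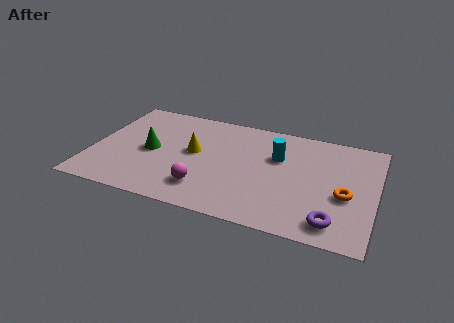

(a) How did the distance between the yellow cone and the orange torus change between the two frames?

-1.7

They were about 8.6 units apart before and 6.9 after — 1.7 units closer together.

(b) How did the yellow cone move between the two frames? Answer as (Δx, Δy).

(1.8, 1.1)

The yellow cone was at about (2.7, 3.0) and moved to about (4.5, 4.1).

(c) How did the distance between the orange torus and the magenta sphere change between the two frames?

+0.6

The distance was about 5.7 in the first image and 6.3 in the second, so they moved 0.6 units further apart.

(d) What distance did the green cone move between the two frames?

1.6

The green cone moved from about (3.9, 4.5) to (2.6, 3.6), a distance of √(1.3² + 0.9²) ≈ 1.6.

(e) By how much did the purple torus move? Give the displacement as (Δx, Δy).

(-0.9, 0.3)

The purple torus started near (11.8, 0.9) and ended near (10.9, 1.2).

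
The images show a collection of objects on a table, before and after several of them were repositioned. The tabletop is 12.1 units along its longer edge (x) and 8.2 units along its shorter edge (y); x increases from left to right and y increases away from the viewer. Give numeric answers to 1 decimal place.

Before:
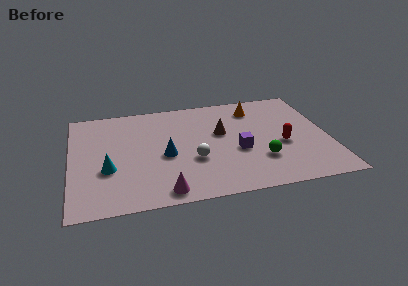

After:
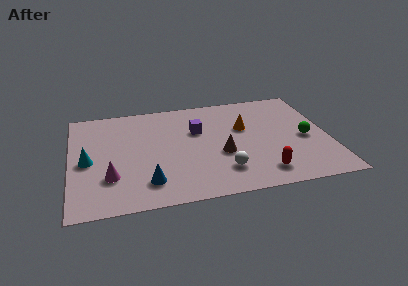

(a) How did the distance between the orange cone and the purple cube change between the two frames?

-1.2

Before: roughly 3.4 units apart; after: 2.2. That's 1.2 units closer together.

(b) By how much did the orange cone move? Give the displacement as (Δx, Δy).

(-0.6, -1.5)

The orange cone started near (8.8, 6.6) and ended near (8.2, 5.1).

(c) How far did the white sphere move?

1.7

From (5.7, 3.0) to (7.0, 1.9), the white sphere covered √(1.3² + 1.1²) ≈ 1.7 units.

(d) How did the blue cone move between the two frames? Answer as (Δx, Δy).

(-0.9, -1.9)

The blue cone started near (4.4, 3.6) and ended near (3.5, 1.7).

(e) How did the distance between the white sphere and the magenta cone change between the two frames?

+2.6

They were about 2.6 units apart before and 5.2 after — 2.6 units further apart.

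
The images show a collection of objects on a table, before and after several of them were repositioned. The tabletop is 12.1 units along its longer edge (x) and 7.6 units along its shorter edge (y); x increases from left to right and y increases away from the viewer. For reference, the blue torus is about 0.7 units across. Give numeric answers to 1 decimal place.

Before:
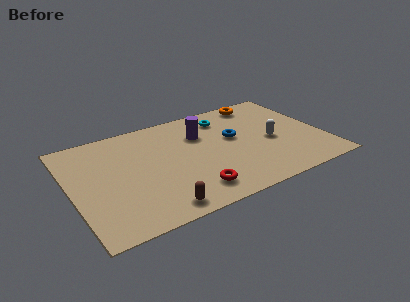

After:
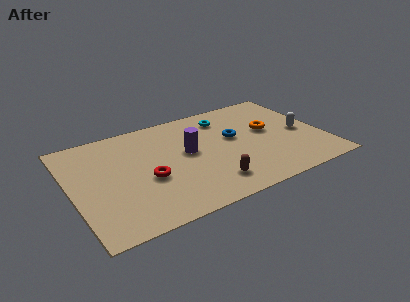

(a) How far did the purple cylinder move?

1.4

From (6.4, 5.3) to (5.6, 4.2), the purple cylinder covered √(0.8² + 1.1²) ≈ 1.4 units.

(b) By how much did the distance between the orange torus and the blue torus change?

-1.2

They were about 2.9 units apart before and 1.7 after — 1.2 units closer together.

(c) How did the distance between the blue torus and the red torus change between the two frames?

+0.7

They were about 3.9 units apart before and 4.6 after — 0.7 units further apart.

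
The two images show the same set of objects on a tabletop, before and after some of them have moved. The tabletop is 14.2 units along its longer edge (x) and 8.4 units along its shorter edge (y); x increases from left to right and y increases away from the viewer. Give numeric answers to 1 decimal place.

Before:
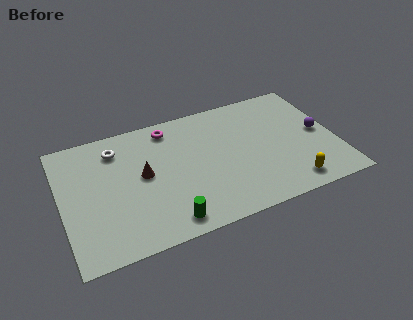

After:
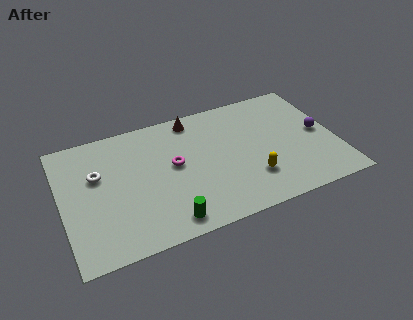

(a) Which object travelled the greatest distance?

the brown cone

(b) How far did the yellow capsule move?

2.2

The yellow capsule was near (11.5, 1.2) before and (9.6, 2.3) after, so it travelled √(1.9² + 1.1²) ≈ 2.2 units.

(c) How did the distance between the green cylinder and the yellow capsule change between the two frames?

-1.7

The distance was about 6.4 in the first image and 4.7 in the second, so they moved 1.7 units closer together.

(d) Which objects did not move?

the green cylinder and the purple sphere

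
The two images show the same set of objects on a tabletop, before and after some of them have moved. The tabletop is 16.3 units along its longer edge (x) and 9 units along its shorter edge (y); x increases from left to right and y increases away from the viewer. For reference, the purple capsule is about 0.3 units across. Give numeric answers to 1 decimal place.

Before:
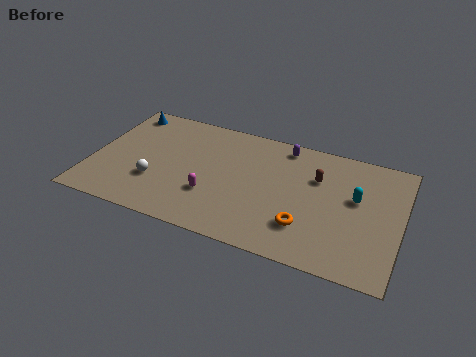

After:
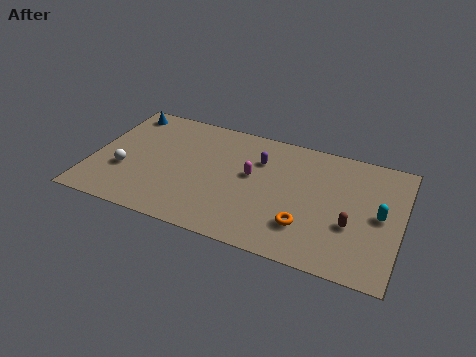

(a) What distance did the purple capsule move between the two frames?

1.9

The purple capsule was near (9.9, 7.9) before and (8.7, 6.4) after, so it travelled √(1.2² + 1.5²) ≈ 1.9 units.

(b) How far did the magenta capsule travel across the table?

2.9

The magenta capsule moved from about (6.5, 2.9) to (8.4, 5.1), a distance of √(1.9² + 2.2²) ≈ 2.9.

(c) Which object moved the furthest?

the brown capsule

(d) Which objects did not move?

the blue cone and the orange torus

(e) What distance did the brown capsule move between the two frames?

3.4

The brown capsule moved from about (11.8, 6.1) to (13.8, 3.3), a distance of √(2.0² + 2.8²) ≈ 3.4.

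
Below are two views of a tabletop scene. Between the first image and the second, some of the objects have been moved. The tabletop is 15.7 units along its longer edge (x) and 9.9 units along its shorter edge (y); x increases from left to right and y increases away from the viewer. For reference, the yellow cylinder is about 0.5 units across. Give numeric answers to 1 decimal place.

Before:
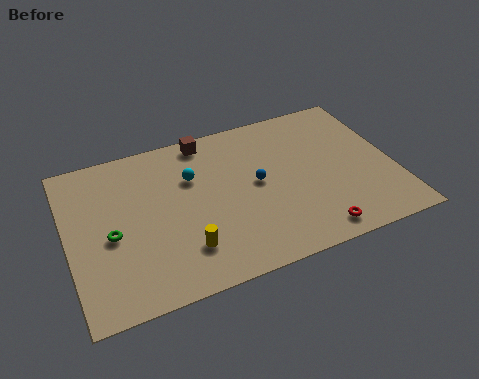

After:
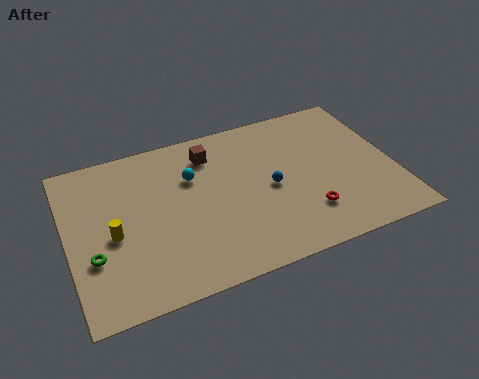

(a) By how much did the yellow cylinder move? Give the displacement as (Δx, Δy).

(-3.2, 2.0)

The yellow cylinder was at about (5.3, 2.4) and moved to about (2.1, 4.4).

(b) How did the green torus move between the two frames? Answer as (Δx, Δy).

(-0.9, -1.0)

The green torus started near (2.0, 4.4) and ended near (1.1, 3.4).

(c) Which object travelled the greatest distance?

the yellow cylinder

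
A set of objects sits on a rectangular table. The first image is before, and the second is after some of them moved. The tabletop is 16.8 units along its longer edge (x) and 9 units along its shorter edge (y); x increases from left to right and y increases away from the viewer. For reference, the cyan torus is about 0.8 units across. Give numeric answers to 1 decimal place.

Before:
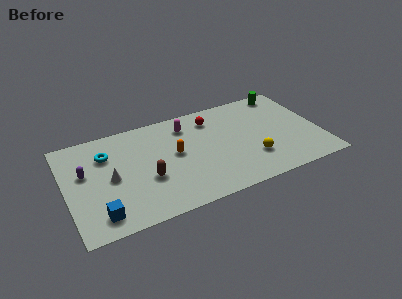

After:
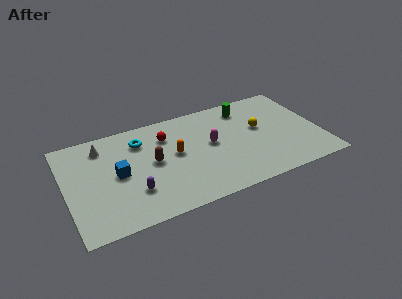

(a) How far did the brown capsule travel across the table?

1.4

The brown capsule was near (5.2, 3.4) before and (5.7, 4.7) after, so it travelled √(0.5² + 1.3²) ≈ 1.4 units.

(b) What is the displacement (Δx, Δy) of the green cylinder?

(-2.8, -0.6)

From the two frames, the green cylinder sits at roughly (15.0, 8.0) before and (12.2, 7.4) after.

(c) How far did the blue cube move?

3.4

The blue cube was near (1.9, 1.5) before and (3.4, 4.5) after, so it travelled √(1.5² + 3.0²) ≈ 3.4 units.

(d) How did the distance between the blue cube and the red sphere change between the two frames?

-5.8

They were about 9.8 units apart before and 4.0 after — 5.8 units closer together.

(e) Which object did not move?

the orange capsule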